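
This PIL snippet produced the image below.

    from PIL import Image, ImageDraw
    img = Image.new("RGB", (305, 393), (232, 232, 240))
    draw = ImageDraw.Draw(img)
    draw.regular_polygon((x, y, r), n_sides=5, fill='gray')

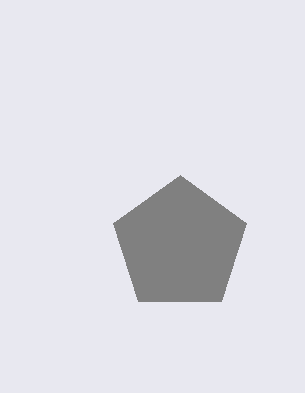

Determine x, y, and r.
x = 180; y = 245; r = 70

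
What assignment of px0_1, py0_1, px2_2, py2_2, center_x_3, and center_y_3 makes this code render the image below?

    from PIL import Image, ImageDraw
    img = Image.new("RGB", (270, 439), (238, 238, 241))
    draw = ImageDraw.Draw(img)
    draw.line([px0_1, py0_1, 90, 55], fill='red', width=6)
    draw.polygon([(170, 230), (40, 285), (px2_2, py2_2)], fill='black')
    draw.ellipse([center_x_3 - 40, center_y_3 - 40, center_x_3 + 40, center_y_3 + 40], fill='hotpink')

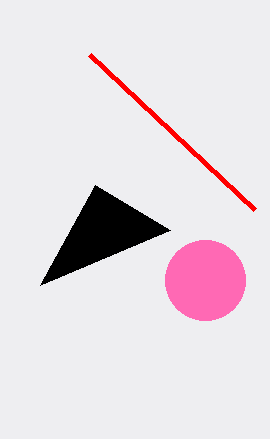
px0_1 = 255; py0_1 = 210; px2_2 = 95; py2_2 = 185; center_x_3 = 205; center_y_3 = 280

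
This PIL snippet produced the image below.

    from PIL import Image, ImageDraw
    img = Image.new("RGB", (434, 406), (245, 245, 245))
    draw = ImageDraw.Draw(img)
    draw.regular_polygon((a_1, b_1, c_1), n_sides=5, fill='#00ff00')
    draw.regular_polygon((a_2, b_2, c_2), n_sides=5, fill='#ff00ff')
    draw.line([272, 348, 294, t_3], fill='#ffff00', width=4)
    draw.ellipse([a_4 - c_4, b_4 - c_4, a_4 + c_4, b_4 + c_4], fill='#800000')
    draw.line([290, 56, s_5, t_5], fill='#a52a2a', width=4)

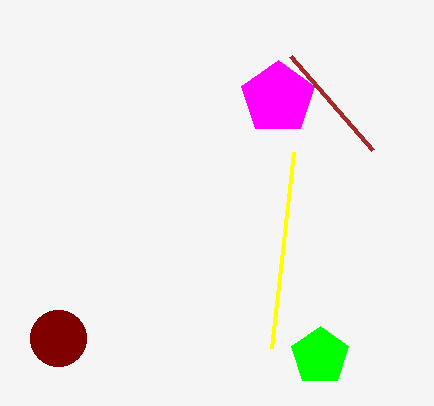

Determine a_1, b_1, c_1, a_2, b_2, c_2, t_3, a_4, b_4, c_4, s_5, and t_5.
a_1 = 320, b_1 = 356, c_1 = 30, a_2 = 278, b_2 = 98, c_2 = 38, t_3 = 152, a_4 = 58, b_4 = 338, c_4 = 28, s_5 = 372, t_5 = 150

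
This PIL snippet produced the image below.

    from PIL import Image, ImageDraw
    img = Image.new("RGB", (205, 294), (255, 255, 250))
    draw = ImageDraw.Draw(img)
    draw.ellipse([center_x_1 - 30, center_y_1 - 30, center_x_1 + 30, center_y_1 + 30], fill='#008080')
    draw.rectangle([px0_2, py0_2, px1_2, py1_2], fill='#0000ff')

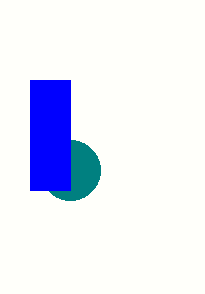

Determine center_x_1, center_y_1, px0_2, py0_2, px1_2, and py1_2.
center_x_1 = 70
center_y_1 = 170
px0_2 = 30
py0_2 = 80
px1_2 = 70
py1_2 = 190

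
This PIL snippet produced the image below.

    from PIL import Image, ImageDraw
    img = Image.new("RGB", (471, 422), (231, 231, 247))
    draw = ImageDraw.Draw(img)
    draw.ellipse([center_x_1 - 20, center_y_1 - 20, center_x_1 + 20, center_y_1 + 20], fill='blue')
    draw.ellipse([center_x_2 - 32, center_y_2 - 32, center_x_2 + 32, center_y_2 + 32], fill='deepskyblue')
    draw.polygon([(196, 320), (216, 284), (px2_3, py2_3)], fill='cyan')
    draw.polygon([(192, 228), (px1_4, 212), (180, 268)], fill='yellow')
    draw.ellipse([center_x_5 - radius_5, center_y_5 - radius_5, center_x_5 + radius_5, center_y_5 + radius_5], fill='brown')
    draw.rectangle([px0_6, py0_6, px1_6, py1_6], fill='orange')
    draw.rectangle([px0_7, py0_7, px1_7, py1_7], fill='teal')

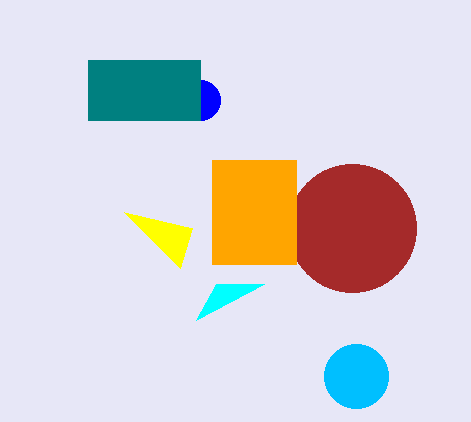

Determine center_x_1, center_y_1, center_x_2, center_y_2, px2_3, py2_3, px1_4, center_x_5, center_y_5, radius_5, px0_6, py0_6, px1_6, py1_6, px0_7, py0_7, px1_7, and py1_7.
center_x_1 = 200, center_y_1 = 100, center_x_2 = 356, center_y_2 = 376, px2_3 = 264, py2_3 = 284, px1_4 = 124, center_x_5 = 352, center_y_5 = 228, radius_5 = 64, px0_6 = 212, py0_6 = 160, px1_6 = 296, py1_6 = 264, px0_7 = 88, py0_7 = 60, px1_7 = 200, py1_7 = 120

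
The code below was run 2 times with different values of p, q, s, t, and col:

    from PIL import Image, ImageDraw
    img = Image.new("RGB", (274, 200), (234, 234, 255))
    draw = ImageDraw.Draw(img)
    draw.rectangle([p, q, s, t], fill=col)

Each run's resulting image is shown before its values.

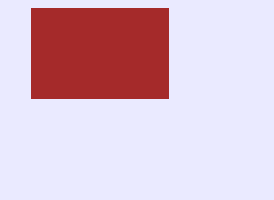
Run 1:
p = 31; q = 8; s = 168; t = 98; col = 'brown'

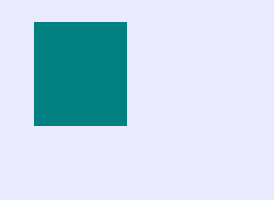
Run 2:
p = 34
q = 22
s = 126
t = 125
col = 'teal'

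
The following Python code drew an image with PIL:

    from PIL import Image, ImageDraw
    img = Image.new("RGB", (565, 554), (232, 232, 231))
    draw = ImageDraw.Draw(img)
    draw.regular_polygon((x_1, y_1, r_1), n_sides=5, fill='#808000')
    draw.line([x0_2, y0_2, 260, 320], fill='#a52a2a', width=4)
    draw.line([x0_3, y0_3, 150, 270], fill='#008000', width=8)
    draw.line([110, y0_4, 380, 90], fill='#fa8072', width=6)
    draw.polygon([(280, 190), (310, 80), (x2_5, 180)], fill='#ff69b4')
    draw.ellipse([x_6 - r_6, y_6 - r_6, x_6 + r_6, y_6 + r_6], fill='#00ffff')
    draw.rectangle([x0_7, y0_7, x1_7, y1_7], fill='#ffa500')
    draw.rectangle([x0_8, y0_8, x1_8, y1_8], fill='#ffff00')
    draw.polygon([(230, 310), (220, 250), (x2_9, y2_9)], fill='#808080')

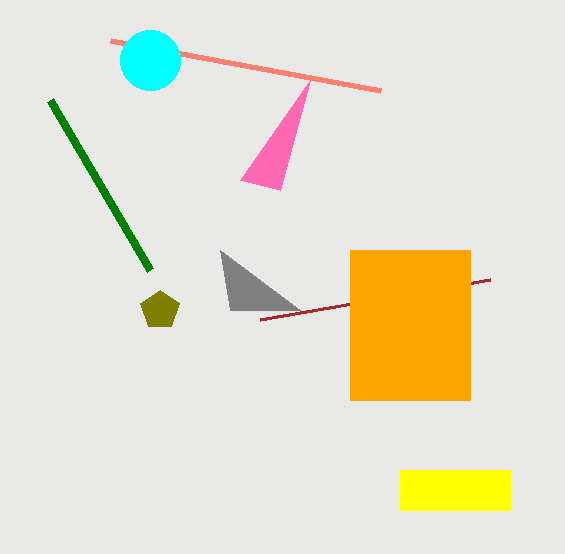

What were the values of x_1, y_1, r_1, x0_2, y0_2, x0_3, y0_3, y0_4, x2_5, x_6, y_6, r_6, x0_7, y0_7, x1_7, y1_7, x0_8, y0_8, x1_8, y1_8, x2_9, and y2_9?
x_1 = 160
y_1 = 310
r_1 = 20
x0_2 = 490
y0_2 = 280
x0_3 = 50
y0_3 = 100
y0_4 = 40
x2_5 = 240
x_6 = 150
y_6 = 60
r_6 = 30
x0_7 = 350
y0_7 = 250
x1_7 = 470
y1_7 = 400
x0_8 = 400
y0_8 = 470
x1_8 = 510
y1_8 = 510
x2_9 = 300
y2_9 = 310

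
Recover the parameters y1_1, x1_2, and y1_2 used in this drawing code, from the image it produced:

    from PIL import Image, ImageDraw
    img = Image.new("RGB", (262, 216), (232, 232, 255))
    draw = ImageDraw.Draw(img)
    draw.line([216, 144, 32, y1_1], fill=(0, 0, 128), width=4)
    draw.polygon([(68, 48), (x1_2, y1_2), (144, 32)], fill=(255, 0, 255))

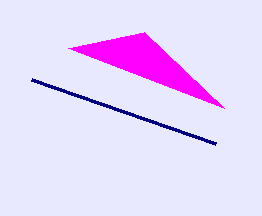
y1_1 = 80
x1_2 = 224
y1_2 = 108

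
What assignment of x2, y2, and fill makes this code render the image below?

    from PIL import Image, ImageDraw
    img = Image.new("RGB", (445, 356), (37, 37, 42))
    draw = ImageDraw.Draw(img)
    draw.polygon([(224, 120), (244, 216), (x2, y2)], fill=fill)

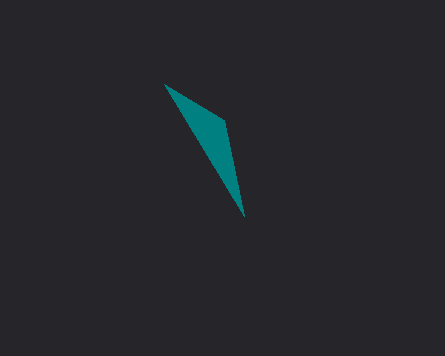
x2 = 164, y2 = 84, fill = 'teal'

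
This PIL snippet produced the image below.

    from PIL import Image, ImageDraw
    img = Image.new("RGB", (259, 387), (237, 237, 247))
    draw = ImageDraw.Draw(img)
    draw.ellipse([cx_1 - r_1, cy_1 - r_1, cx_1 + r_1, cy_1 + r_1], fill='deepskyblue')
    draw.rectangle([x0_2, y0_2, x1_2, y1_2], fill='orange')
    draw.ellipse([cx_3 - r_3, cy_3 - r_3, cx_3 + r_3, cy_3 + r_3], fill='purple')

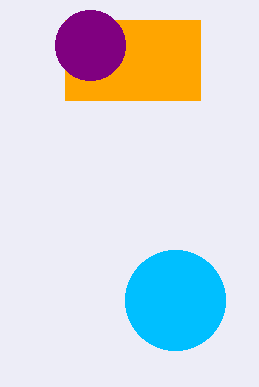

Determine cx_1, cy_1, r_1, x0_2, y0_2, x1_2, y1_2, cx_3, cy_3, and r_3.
cx_1 = 175
cy_1 = 300
r_1 = 50
x0_2 = 65
y0_2 = 20
x1_2 = 200
y1_2 = 100
cx_3 = 90
cy_3 = 45
r_3 = 35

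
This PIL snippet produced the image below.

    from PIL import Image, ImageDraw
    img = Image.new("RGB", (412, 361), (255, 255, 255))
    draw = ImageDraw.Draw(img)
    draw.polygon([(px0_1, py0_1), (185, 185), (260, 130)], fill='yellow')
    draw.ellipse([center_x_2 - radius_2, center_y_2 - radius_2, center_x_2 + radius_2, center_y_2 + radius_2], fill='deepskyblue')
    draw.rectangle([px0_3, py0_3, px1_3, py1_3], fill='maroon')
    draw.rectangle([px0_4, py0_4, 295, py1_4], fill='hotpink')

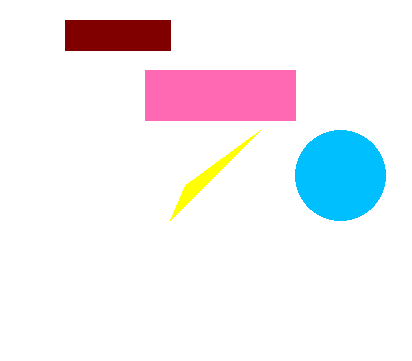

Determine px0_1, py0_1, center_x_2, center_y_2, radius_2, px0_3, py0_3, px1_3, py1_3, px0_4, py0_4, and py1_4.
px0_1 = 170, py0_1 = 220, center_x_2 = 340, center_y_2 = 175, radius_2 = 45, px0_3 = 65, py0_3 = 20, px1_3 = 170, py1_3 = 50, px0_4 = 145, py0_4 = 70, py1_4 = 120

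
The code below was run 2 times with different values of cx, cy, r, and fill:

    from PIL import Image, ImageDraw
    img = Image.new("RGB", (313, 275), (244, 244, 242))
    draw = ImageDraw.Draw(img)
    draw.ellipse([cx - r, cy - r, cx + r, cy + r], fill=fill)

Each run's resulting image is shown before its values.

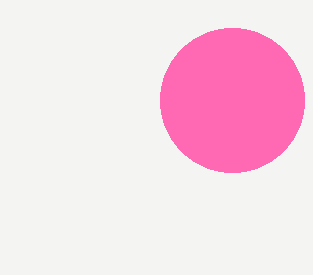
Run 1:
cx = 232; cy = 100; r = 72; fill = 'hotpink'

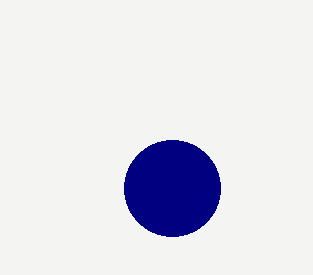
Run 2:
cx = 172, cy = 188, r = 48, fill = 'navy'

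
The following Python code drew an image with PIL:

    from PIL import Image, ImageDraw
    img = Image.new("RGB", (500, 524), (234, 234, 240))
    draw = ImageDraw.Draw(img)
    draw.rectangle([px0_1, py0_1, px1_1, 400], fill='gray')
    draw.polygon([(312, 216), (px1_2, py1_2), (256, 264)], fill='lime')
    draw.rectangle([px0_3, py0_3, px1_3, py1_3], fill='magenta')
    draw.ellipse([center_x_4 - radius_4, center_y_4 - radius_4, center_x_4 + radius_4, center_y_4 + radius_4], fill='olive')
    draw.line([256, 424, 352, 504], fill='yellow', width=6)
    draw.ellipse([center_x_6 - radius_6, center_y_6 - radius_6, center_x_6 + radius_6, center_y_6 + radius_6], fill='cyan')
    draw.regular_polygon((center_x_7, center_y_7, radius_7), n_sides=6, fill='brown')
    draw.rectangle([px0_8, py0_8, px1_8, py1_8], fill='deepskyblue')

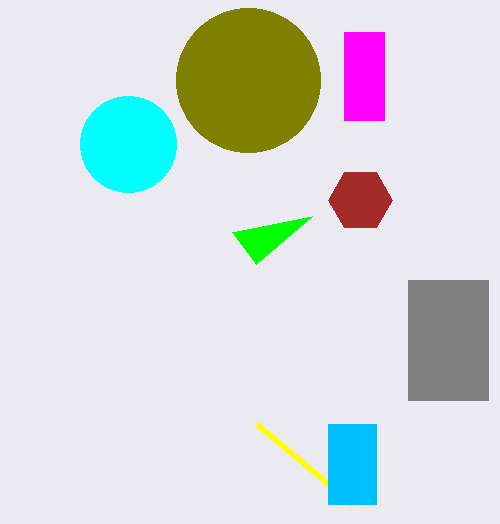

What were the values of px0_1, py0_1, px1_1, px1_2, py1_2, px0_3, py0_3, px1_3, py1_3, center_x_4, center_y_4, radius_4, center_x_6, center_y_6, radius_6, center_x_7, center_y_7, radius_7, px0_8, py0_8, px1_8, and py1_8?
px0_1 = 408; py0_1 = 280; px1_1 = 488; px1_2 = 232; py1_2 = 232; px0_3 = 344; py0_3 = 32; px1_3 = 384; py1_3 = 120; center_x_4 = 248; center_y_4 = 80; radius_4 = 72; center_x_6 = 128; center_y_6 = 144; radius_6 = 48; center_x_7 = 360; center_y_7 = 200; radius_7 = 32; px0_8 = 328; py0_8 = 424; px1_8 = 376; py1_8 = 504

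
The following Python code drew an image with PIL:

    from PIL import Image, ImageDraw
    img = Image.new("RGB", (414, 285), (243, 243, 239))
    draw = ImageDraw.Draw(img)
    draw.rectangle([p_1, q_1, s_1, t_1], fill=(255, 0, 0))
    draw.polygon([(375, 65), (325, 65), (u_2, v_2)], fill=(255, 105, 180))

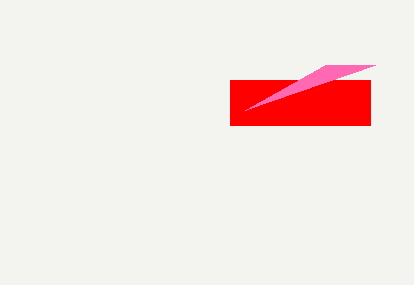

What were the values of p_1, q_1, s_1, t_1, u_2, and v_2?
p_1 = 230, q_1 = 80, s_1 = 370, t_1 = 125, u_2 = 245, v_2 = 110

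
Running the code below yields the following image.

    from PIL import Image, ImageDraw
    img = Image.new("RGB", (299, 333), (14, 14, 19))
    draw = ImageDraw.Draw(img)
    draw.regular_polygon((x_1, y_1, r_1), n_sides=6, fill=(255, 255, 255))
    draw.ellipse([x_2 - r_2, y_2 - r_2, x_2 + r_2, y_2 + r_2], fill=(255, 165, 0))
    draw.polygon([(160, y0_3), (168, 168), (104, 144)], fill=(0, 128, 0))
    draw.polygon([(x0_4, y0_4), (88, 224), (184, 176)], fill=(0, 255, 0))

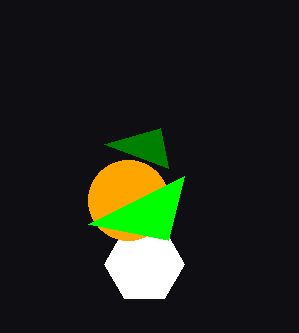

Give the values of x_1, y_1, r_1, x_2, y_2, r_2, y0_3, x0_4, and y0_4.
x_1 = 144
y_1 = 264
r_1 = 40
x_2 = 128
y_2 = 200
r_2 = 40
y0_3 = 128
x0_4 = 168
y0_4 = 240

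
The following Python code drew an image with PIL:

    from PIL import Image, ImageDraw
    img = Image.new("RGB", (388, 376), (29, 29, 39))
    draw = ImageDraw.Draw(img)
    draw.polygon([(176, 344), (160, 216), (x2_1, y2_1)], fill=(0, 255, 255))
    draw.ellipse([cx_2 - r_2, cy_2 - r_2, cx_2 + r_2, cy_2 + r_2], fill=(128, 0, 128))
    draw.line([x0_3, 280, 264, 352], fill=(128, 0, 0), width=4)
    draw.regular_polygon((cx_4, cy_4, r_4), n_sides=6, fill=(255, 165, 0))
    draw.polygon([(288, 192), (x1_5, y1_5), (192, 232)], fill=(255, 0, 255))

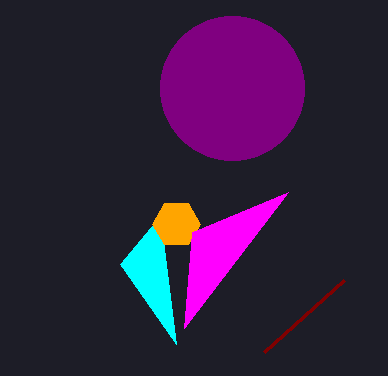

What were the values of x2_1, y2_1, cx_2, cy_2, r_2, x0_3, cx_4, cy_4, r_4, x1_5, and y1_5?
x2_1 = 120
y2_1 = 264
cx_2 = 232
cy_2 = 88
r_2 = 72
x0_3 = 344
cx_4 = 176
cy_4 = 224
r_4 = 24
x1_5 = 184
y1_5 = 328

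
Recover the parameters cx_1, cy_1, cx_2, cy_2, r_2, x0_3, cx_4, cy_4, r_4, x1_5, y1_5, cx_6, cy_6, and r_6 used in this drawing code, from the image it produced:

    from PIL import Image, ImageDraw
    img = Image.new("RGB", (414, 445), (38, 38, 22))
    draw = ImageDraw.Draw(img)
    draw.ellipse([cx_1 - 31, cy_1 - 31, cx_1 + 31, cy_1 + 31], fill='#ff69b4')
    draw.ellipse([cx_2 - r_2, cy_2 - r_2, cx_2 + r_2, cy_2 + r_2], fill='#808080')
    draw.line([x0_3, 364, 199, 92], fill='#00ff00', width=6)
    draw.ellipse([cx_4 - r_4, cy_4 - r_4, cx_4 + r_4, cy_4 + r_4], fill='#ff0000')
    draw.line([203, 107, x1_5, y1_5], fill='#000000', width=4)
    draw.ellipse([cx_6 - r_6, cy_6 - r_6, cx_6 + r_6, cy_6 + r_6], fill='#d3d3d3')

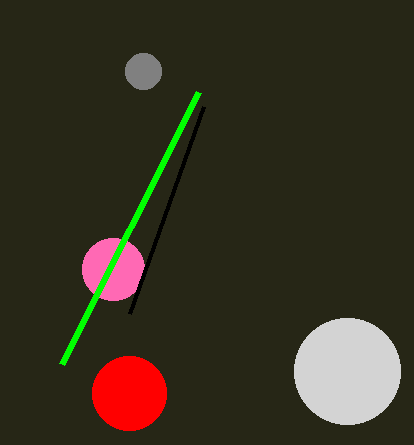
cx_1 = 113
cy_1 = 269
cx_2 = 143
cy_2 = 71
r_2 = 18
x0_3 = 62
cx_4 = 129
cy_4 = 393
r_4 = 37
x1_5 = 129
y1_5 = 314
cx_6 = 347
cy_6 = 371
r_6 = 53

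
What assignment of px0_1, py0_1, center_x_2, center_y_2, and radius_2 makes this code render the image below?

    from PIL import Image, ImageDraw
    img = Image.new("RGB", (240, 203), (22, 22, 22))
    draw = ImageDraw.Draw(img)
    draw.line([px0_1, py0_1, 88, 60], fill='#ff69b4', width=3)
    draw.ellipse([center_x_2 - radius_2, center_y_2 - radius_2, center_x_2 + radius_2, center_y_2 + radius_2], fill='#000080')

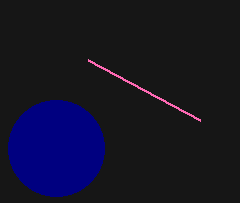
px0_1 = 200, py0_1 = 120, center_x_2 = 56, center_y_2 = 148, radius_2 = 48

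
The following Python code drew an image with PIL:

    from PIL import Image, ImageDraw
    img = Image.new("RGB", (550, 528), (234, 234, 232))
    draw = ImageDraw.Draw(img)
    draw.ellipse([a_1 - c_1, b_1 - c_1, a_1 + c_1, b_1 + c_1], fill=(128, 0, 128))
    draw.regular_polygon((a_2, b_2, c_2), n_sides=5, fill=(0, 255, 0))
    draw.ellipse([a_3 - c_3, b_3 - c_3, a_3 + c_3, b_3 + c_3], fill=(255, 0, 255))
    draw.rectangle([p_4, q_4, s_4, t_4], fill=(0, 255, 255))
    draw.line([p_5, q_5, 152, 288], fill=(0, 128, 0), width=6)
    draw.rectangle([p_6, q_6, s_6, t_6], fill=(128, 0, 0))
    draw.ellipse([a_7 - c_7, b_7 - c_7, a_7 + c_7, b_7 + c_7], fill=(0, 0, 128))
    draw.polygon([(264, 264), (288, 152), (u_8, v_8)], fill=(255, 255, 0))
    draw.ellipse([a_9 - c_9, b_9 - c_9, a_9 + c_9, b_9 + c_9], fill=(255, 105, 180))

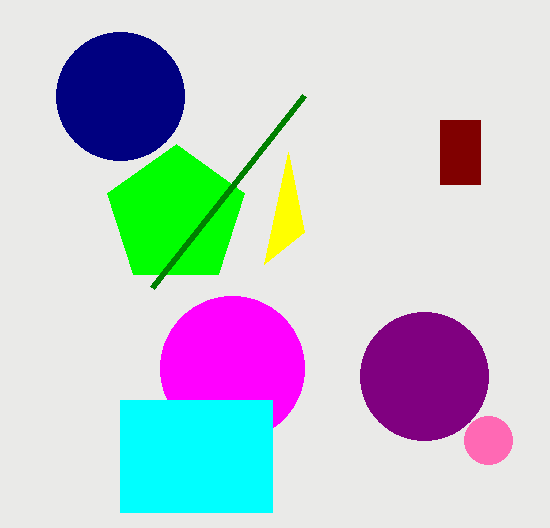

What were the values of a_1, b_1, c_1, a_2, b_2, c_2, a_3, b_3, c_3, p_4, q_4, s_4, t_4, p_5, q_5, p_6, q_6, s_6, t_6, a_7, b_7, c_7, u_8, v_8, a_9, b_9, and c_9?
a_1 = 424
b_1 = 376
c_1 = 64
a_2 = 176
b_2 = 216
c_2 = 72
a_3 = 232
b_3 = 368
c_3 = 72
p_4 = 120
q_4 = 400
s_4 = 272
t_4 = 512
p_5 = 304
q_5 = 96
p_6 = 440
q_6 = 120
s_6 = 480
t_6 = 184
a_7 = 120
b_7 = 96
c_7 = 64
u_8 = 304
v_8 = 232
a_9 = 488
b_9 = 440
c_9 = 24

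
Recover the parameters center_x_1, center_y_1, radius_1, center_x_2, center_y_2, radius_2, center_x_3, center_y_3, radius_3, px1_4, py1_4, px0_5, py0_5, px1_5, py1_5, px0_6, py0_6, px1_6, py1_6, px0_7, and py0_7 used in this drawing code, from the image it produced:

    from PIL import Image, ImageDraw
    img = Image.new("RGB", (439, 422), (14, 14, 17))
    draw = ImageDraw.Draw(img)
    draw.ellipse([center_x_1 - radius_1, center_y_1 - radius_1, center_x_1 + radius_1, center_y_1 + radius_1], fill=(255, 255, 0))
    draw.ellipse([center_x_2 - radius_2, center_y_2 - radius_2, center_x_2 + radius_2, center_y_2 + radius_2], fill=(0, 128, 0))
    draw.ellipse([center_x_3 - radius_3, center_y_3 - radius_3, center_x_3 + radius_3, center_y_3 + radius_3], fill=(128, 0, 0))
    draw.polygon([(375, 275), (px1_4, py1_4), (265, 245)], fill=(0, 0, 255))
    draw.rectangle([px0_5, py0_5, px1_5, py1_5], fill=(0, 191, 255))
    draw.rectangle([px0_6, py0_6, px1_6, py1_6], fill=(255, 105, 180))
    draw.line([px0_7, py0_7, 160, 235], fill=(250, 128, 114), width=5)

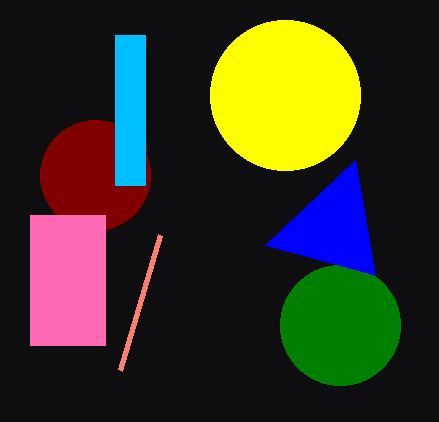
center_x_1 = 285, center_y_1 = 95, radius_1 = 75, center_x_2 = 340, center_y_2 = 325, radius_2 = 60, center_x_3 = 95, center_y_3 = 175, radius_3 = 55, px1_4 = 355, py1_4 = 160, px0_5 = 115, py0_5 = 35, px1_5 = 145, py1_5 = 185, px0_6 = 30, py0_6 = 215, px1_6 = 105, py1_6 = 345, px0_7 = 120, py0_7 = 370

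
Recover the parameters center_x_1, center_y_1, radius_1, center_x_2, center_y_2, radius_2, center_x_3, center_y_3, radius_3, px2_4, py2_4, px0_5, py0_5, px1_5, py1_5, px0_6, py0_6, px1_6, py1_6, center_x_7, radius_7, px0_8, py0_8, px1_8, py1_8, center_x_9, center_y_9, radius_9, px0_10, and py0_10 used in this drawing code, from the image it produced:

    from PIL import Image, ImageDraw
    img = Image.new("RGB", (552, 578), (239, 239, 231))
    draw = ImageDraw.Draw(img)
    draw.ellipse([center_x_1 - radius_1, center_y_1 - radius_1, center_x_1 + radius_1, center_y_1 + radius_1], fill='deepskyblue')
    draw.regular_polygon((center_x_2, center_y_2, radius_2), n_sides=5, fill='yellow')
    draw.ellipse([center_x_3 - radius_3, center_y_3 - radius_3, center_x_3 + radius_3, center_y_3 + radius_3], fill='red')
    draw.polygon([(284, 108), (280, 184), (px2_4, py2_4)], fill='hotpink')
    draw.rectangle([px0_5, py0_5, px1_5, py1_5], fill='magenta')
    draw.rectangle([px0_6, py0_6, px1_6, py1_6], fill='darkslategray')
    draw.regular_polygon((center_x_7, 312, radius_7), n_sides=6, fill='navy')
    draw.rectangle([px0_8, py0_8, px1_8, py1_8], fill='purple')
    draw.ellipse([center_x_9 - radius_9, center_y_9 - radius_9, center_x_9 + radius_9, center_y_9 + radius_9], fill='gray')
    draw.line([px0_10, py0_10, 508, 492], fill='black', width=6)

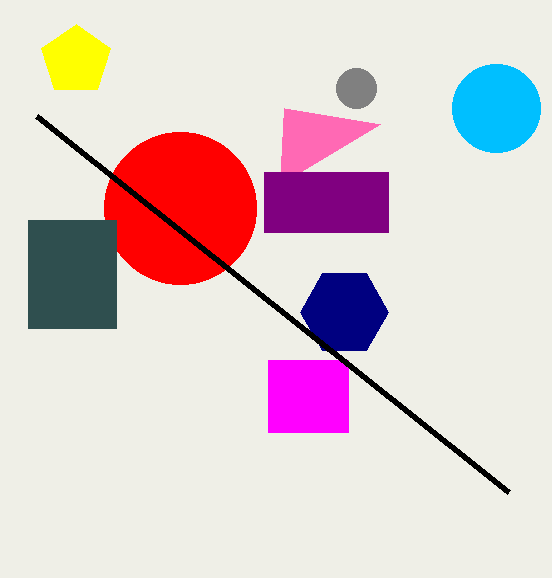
center_x_1 = 496, center_y_1 = 108, radius_1 = 44, center_x_2 = 76, center_y_2 = 60, radius_2 = 36, center_x_3 = 180, center_y_3 = 208, radius_3 = 76, px2_4 = 380, py2_4 = 124, px0_5 = 268, py0_5 = 360, px1_5 = 348, py1_5 = 432, px0_6 = 28, py0_6 = 220, px1_6 = 116, py1_6 = 328, center_x_7 = 344, radius_7 = 44, px0_8 = 264, py0_8 = 172, px1_8 = 388, py1_8 = 232, center_x_9 = 356, center_y_9 = 88, radius_9 = 20, px0_10 = 36, py0_10 = 116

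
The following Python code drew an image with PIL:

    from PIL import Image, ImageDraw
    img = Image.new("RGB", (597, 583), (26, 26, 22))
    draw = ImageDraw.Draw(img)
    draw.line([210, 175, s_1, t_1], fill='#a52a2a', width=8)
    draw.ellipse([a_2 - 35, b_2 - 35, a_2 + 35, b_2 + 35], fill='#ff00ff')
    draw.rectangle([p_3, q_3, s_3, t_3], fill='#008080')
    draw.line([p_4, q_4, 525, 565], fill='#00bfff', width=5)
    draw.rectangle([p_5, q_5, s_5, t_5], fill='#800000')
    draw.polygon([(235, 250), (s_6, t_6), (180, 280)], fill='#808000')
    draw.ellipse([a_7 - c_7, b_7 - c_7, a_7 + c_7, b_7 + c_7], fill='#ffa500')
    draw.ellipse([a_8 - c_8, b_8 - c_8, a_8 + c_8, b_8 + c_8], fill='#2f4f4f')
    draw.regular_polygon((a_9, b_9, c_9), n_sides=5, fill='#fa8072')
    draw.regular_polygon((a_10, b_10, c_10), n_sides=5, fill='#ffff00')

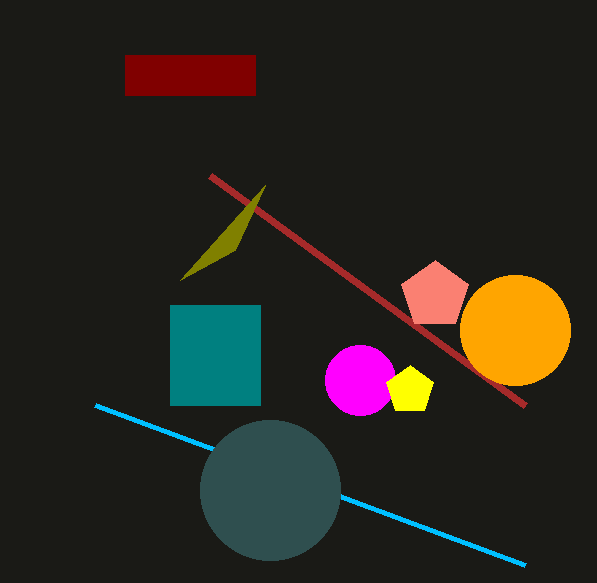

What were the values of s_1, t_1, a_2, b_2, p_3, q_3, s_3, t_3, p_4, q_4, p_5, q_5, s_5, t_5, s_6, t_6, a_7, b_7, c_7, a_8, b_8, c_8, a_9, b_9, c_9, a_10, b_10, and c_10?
s_1 = 525; t_1 = 405; a_2 = 360; b_2 = 380; p_3 = 170; q_3 = 305; s_3 = 260; t_3 = 405; p_4 = 95; q_4 = 405; p_5 = 125; q_5 = 55; s_5 = 255; t_5 = 95; s_6 = 265; t_6 = 185; a_7 = 515; b_7 = 330; c_7 = 55; a_8 = 270; b_8 = 490; c_8 = 70; a_9 = 435; b_9 = 295; c_9 = 35; a_10 = 410; b_10 = 390; c_10 = 25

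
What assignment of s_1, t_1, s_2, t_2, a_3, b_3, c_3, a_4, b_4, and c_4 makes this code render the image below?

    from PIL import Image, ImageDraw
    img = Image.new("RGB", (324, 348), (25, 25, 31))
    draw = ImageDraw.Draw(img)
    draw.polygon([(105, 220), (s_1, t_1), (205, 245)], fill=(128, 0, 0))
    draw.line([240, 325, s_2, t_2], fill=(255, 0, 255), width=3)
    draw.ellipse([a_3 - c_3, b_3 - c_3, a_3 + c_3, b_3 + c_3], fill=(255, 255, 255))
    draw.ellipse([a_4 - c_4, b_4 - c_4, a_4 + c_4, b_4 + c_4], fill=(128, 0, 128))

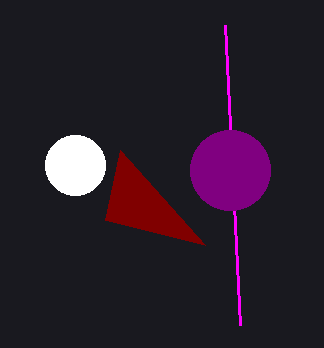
s_1 = 120; t_1 = 150; s_2 = 225; t_2 = 25; a_3 = 75; b_3 = 165; c_3 = 30; a_4 = 230; b_4 = 170; c_4 = 40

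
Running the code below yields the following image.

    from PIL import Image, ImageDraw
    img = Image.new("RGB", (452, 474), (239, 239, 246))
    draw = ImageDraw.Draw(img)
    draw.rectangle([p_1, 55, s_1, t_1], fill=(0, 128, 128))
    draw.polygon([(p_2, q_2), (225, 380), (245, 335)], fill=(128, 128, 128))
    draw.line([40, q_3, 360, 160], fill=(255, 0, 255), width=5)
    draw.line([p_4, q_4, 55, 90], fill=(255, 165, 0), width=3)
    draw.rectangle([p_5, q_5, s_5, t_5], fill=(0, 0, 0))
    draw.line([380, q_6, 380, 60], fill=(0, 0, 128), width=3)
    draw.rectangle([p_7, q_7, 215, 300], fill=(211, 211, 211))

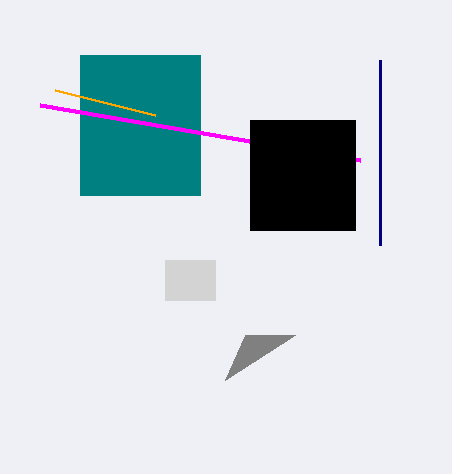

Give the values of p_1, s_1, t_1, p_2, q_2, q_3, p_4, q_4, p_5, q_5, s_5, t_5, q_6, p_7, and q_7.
p_1 = 80
s_1 = 200
t_1 = 195
p_2 = 295
q_2 = 335
q_3 = 105
p_4 = 155
q_4 = 115
p_5 = 250
q_5 = 120
s_5 = 355
t_5 = 230
q_6 = 245
p_7 = 165
q_7 = 260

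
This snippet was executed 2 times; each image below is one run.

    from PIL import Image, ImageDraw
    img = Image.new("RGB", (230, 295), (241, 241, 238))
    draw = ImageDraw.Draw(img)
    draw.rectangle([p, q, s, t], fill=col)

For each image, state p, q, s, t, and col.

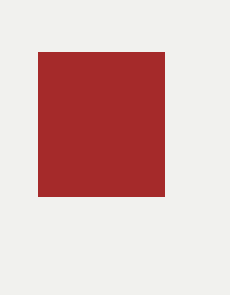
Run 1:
p = 38
q = 52
s = 164
t = 196
col = 'brown'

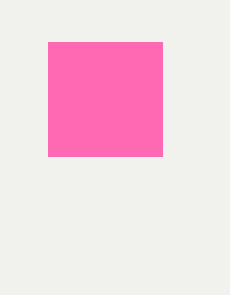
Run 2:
p = 48, q = 42, s = 162, t = 156, col = 'hotpink'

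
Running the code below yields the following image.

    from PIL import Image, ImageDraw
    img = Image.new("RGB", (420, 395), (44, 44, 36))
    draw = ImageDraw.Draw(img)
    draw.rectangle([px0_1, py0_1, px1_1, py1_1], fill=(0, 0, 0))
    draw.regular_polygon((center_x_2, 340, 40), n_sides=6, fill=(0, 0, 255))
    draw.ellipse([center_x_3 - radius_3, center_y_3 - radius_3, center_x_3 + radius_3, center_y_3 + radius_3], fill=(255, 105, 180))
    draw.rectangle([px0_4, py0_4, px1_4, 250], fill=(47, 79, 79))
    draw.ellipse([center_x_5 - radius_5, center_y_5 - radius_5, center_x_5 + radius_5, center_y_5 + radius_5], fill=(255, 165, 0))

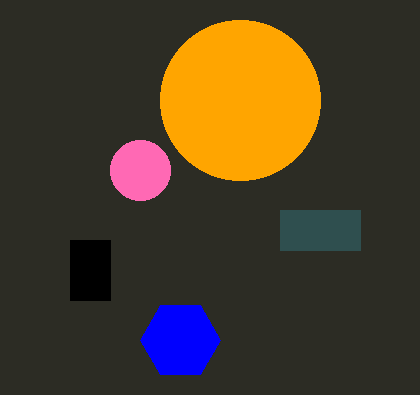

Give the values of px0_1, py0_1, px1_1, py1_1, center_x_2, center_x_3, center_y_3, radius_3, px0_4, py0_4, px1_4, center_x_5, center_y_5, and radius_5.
px0_1 = 70, py0_1 = 240, px1_1 = 110, py1_1 = 300, center_x_2 = 180, center_x_3 = 140, center_y_3 = 170, radius_3 = 30, px0_4 = 280, py0_4 = 210, px1_4 = 360, center_x_5 = 240, center_y_5 = 100, radius_5 = 80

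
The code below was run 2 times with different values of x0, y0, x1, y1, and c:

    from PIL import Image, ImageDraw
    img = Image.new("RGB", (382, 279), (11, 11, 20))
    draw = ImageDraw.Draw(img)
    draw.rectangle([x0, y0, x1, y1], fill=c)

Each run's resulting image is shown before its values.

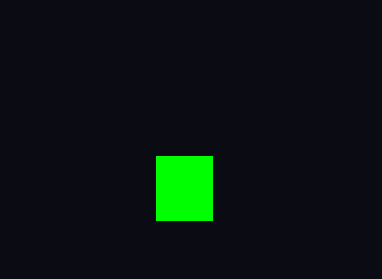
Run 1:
x0 = 156, y0 = 156, x1 = 212, y1 = 220, c = 'lime'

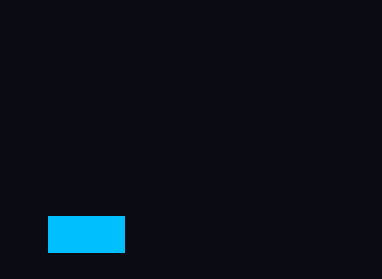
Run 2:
x0 = 48
y0 = 216
x1 = 124
y1 = 252
c = 'deepskyblue'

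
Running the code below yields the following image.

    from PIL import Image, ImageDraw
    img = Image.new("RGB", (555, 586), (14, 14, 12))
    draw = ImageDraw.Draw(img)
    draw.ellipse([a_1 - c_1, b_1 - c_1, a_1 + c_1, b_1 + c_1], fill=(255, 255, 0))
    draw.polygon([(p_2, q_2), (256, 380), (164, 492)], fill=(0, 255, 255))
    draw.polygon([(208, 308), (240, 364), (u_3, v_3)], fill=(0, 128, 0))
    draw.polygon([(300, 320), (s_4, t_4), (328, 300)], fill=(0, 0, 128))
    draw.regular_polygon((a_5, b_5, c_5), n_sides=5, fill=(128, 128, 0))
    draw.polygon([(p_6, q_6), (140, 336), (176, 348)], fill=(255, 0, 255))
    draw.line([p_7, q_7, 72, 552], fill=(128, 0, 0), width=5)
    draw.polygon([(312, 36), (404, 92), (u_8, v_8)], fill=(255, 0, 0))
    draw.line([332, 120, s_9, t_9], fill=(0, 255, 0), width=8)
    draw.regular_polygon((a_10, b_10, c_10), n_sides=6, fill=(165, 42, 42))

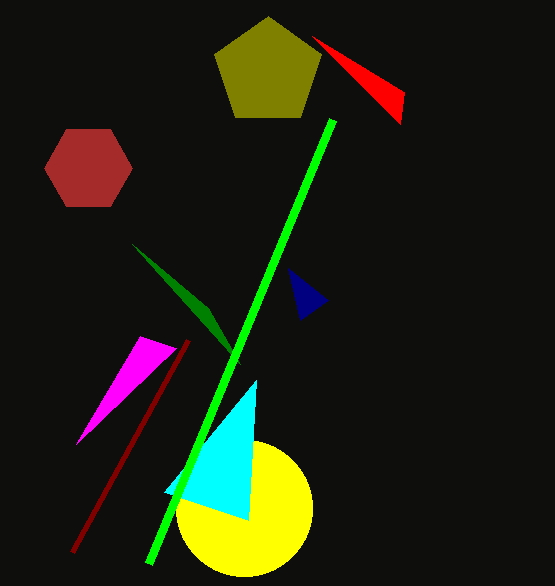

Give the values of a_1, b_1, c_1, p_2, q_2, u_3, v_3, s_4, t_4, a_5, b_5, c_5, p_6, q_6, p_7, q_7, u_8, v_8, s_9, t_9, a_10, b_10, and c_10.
a_1 = 244, b_1 = 508, c_1 = 68, p_2 = 248, q_2 = 520, u_3 = 132, v_3 = 244, s_4 = 288, t_4 = 268, a_5 = 268, b_5 = 72, c_5 = 56, p_6 = 76, q_6 = 444, p_7 = 188, q_7 = 340, u_8 = 400, v_8 = 124, s_9 = 148, t_9 = 564, a_10 = 88, b_10 = 168, c_10 = 44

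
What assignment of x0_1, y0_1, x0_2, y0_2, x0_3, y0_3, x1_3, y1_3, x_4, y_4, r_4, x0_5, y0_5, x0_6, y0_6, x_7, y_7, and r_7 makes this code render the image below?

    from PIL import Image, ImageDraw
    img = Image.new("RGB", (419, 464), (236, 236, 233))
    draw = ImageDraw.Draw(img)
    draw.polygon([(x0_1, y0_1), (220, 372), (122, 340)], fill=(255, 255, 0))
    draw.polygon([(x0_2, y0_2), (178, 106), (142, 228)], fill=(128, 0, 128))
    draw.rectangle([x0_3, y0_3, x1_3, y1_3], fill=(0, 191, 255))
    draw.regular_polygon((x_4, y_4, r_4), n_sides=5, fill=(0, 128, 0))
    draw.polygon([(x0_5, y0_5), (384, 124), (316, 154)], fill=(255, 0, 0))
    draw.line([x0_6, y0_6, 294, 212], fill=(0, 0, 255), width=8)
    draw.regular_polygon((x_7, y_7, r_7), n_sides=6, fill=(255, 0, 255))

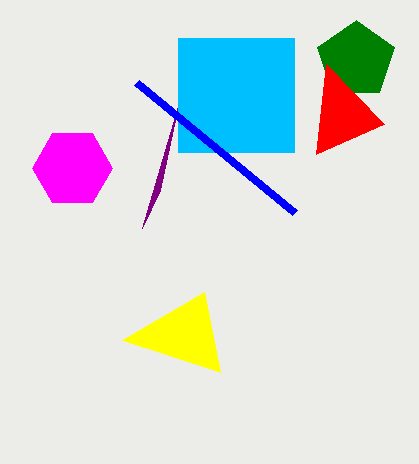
x0_1 = 204
y0_1 = 292
x0_2 = 160
y0_2 = 190
x0_3 = 178
y0_3 = 38
x1_3 = 294
y1_3 = 152
x_4 = 356
y_4 = 60
r_4 = 40
x0_5 = 326
y0_5 = 64
x0_6 = 136
y0_6 = 82
x_7 = 72
y_7 = 168
r_7 = 40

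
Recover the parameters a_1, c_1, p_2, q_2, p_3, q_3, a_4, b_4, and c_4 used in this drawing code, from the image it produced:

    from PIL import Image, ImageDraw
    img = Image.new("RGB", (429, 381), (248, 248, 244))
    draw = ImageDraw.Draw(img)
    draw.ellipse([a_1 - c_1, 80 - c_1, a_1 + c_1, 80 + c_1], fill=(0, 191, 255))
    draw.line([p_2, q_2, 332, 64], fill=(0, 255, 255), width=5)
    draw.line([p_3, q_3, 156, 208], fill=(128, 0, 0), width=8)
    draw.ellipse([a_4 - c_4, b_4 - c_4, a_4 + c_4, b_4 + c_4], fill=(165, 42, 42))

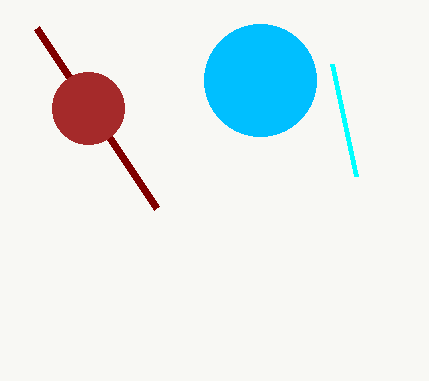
a_1 = 260
c_1 = 56
p_2 = 356
q_2 = 176
p_3 = 36
q_3 = 28
a_4 = 88
b_4 = 108
c_4 = 36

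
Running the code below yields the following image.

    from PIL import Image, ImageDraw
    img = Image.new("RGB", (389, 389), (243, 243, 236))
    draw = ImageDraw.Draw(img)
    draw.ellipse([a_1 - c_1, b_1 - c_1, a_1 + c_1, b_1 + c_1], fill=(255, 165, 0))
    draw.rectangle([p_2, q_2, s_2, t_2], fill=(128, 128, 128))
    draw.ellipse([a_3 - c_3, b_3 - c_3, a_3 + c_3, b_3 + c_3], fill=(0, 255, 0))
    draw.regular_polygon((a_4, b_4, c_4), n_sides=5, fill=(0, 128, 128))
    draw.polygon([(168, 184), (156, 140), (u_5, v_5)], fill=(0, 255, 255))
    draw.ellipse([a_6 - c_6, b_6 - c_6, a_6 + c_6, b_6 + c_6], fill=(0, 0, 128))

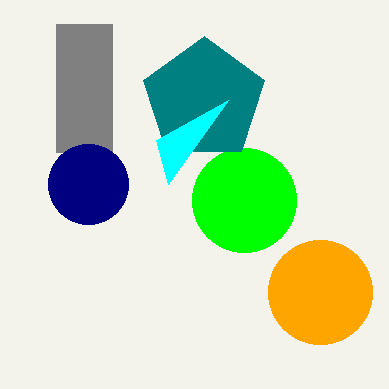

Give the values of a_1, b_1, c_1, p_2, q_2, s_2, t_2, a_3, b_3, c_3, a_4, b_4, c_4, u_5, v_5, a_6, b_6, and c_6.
a_1 = 320, b_1 = 292, c_1 = 52, p_2 = 56, q_2 = 24, s_2 = 112, t_2 = 152, a_3 = 244, b_3 = 200, c_3 = 52, a_4 = 204, b_4 = 100, c_4 = 64, u_5 = 228, v_5 = 100, a_6 = 88, b_6 = 184, c_6 = 40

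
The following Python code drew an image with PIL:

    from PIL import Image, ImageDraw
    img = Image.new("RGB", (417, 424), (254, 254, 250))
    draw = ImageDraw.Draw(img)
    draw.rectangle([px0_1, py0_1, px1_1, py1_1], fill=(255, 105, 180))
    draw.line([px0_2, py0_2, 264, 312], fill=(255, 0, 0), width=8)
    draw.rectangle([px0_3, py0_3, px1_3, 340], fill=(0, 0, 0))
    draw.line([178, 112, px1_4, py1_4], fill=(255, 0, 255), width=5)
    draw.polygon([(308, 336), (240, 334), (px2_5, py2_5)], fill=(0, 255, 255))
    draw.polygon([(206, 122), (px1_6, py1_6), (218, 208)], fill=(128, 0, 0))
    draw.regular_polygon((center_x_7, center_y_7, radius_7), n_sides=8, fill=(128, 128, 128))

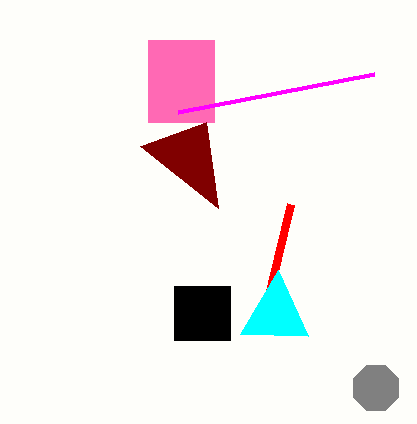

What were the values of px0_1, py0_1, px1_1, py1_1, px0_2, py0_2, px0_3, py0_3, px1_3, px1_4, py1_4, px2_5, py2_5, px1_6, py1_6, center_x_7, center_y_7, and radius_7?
px0_1 = 148; py0_1 = 40; px1_1 = 214; py1_1 = 122; px0_2 = 290; py0_2 = 204; px0_3 = 174; py0_3 = 286; px1_3 = 230; px1_4 = 374; py1_4 = 74; px2_5 = 278; py2_5 = 270; px1_6 = 140; py1_6 = 146; center_x_7 = 376; center_y_7 = 388; radius_7 = 24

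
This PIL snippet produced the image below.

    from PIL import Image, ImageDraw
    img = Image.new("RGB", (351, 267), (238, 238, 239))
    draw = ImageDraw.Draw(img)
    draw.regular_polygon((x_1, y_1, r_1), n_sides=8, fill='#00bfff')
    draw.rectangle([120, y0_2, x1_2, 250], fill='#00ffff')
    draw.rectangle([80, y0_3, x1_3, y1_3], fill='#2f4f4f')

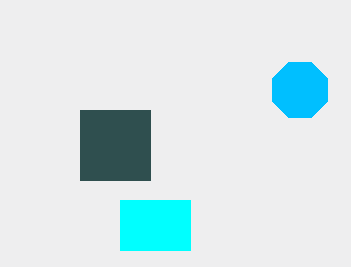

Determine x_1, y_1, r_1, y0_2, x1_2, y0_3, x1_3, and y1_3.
x_1 = 300
y_1 = 90
r_1 = 30
y0_2 = 200
x1_2 = 190
y0_3 = 110
x1_3 = 150
y1_3 = 180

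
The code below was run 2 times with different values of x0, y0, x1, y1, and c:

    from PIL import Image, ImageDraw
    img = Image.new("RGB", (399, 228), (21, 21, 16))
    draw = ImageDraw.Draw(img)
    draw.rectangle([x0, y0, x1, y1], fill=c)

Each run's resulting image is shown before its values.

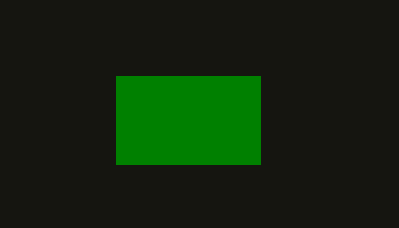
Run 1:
x0 = 116, y0 = 76, x1 = 260, y1 = 164, c = 'green'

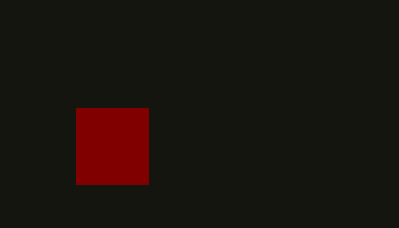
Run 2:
x0 = 76
y0 = 108
x1 = 148
y1 = 184
c = 'maroon'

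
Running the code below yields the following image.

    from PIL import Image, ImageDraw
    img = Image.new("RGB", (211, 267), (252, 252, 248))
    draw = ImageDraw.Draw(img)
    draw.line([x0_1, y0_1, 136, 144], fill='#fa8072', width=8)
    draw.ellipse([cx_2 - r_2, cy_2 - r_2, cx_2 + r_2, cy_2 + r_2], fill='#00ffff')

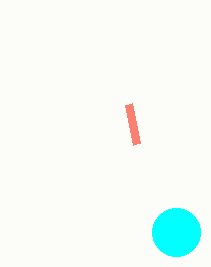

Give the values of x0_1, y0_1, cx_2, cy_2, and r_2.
x0_1 = 128, y0_1 = 104, cx_2 = 176, cy_2 = 232, r_2 = 24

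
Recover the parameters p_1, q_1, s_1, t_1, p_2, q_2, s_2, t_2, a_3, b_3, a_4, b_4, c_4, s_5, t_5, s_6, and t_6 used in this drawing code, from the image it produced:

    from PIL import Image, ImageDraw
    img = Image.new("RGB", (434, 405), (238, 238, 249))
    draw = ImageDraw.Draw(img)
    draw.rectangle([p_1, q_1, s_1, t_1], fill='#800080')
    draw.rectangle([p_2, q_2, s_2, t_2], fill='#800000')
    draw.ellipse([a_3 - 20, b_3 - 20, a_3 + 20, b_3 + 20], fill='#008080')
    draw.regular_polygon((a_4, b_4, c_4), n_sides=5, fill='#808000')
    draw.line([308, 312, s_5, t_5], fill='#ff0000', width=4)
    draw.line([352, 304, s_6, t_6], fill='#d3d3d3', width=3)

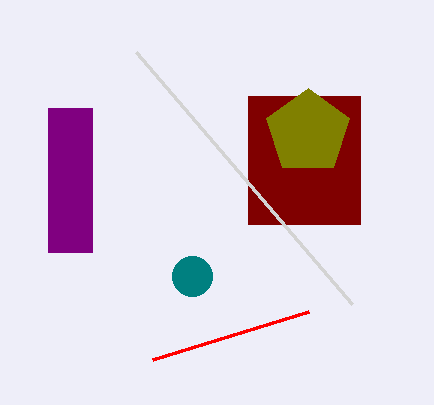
p_1 = 48
q_1 = 108
s_1 = 92
t_1 = 252
p_2 = 248
q_2 = 96
s_2 = 360
t_2 = 224
a_3 = 192
b_3 = 276
a_4 = 308
b_4 = 132
c_4 = 44
s_5 = 152
t_5 = 360
s_6 = 136
t_6 = 52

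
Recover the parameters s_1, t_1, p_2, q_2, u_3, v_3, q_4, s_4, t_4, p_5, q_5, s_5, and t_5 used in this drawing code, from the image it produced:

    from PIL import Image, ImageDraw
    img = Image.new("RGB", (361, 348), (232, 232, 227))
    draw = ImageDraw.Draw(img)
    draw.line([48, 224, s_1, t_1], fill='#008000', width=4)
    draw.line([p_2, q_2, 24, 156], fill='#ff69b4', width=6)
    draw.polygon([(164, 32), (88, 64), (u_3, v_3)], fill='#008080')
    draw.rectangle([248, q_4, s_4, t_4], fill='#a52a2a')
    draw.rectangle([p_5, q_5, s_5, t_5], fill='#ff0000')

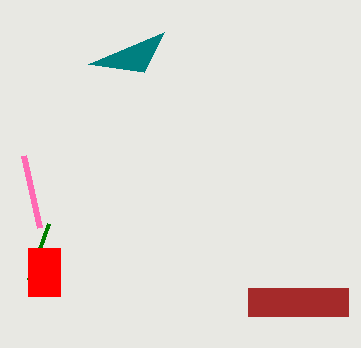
s_1 = 28, t_1 = 280, p_2 = 40, q_2 = 228, u_3 = 144, v_3 = 72, q_4 = 288, s_4 = 348, t_4 = 316, p_5 = 28, q_5 = 248, s_5 = 60, t_5 = 296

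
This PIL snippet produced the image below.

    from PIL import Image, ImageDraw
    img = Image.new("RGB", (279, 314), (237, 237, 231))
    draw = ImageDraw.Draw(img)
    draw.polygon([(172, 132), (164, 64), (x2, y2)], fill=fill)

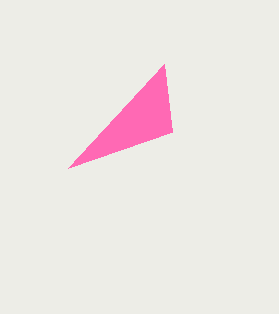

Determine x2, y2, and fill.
x2 = 68, y2 = 168, fill = 'hotpink'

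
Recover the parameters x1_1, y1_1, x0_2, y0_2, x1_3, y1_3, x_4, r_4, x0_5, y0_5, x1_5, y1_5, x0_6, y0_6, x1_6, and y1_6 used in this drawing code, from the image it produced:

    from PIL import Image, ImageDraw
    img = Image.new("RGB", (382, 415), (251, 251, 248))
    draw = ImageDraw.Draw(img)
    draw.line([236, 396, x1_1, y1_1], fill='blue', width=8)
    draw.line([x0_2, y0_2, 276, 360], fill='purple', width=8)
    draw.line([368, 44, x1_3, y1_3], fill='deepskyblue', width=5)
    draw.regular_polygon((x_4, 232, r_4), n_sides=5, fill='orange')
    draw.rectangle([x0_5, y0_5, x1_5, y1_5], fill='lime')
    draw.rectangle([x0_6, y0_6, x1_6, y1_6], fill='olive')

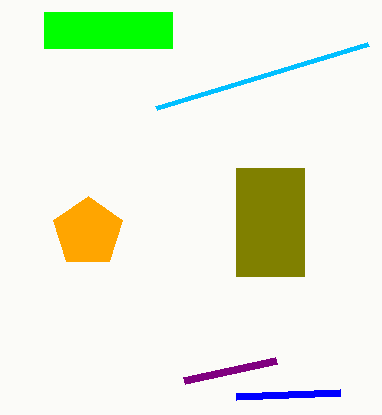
x1_1 = 340
y1_1 = 392
x0_2 = 184
y0_2 = 380
x1_3 = 156
y1_3 = 108
x_4 = 88
r_4 = 36
x0_5 = 44
y0_5 = 12
x1_5 = 172
y1_5 = 48
x0_6 = 236
y0_6 = 168
x1_6 = 304
y1_6 = 276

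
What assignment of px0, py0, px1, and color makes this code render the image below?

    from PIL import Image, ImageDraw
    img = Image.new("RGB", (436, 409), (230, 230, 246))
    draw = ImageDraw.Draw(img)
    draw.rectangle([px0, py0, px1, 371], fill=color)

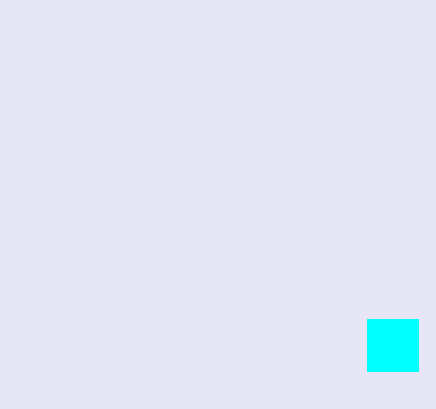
px0 = 367, py0 = 319, px1 = 418, color = 'cyan'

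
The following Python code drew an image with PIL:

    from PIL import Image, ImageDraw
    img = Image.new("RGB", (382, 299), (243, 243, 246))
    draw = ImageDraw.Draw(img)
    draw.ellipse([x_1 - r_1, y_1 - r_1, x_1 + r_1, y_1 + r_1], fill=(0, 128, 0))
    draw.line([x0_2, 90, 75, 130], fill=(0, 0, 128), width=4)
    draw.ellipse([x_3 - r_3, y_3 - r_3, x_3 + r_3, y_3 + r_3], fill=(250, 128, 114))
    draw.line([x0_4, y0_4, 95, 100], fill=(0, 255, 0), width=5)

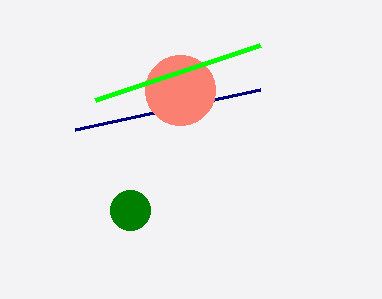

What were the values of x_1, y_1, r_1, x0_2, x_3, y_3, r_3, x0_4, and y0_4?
x_1 = 130, y_1 = 210, r_1 = 20, x0_2 = 260, x_3 = 180, y_3 = 90, r_3 = 35, x0_4 = 260, y0_4 = 45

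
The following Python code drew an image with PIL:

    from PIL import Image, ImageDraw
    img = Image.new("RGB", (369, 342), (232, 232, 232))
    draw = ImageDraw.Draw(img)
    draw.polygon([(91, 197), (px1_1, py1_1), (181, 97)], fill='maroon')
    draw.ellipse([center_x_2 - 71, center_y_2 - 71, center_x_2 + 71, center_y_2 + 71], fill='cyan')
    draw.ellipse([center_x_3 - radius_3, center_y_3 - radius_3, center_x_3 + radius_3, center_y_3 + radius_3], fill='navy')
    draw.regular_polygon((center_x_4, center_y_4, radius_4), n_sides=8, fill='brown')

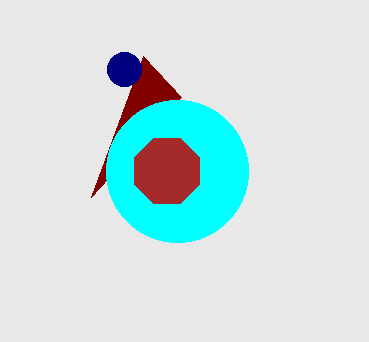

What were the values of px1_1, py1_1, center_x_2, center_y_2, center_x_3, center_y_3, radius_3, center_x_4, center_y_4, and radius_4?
px1_1 = 143; py1_1 = 56; center_x_2 = 177; center_y_2 = 171; center_x_3 = 124; center_y_3 = 69; radius_3 = 17; center_x_4 = 167; center_y_4 = 171; radius_4 = 35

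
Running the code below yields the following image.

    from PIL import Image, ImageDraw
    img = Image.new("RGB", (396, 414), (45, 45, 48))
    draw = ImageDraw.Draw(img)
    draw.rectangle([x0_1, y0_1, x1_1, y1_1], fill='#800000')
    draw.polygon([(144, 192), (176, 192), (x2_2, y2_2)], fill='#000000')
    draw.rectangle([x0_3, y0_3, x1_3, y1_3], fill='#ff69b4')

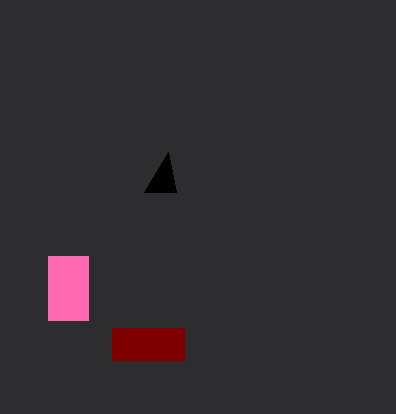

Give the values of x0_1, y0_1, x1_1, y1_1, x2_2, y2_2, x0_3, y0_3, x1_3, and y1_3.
x0_1 = 112; y0_1 = 328; x1_1 = 184; y1_1 = 360; x2_2 = 168; y2_2 = 152; x0_3 = 48; y0_3 = 256; x1_3 = 88; y1_3 = 320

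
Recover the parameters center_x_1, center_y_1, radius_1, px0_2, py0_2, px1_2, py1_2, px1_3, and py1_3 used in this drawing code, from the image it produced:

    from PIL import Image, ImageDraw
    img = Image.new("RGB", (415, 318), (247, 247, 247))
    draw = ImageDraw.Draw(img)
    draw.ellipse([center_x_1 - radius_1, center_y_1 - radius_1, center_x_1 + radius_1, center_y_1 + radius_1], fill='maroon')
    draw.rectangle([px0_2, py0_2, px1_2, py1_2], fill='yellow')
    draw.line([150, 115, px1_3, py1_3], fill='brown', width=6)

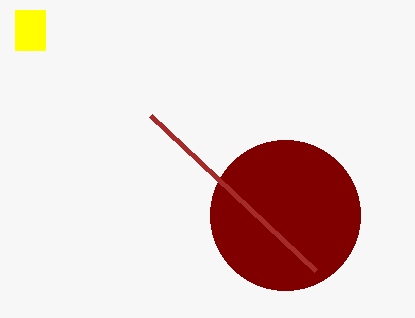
center_x_1 = 285; center_y_1 = 215; radius_1 = 75; px0_2 = 15; py0_2 = 10; px1_2 = 45; py1_2 = 50; px1_3 = 315; py1_3 = 270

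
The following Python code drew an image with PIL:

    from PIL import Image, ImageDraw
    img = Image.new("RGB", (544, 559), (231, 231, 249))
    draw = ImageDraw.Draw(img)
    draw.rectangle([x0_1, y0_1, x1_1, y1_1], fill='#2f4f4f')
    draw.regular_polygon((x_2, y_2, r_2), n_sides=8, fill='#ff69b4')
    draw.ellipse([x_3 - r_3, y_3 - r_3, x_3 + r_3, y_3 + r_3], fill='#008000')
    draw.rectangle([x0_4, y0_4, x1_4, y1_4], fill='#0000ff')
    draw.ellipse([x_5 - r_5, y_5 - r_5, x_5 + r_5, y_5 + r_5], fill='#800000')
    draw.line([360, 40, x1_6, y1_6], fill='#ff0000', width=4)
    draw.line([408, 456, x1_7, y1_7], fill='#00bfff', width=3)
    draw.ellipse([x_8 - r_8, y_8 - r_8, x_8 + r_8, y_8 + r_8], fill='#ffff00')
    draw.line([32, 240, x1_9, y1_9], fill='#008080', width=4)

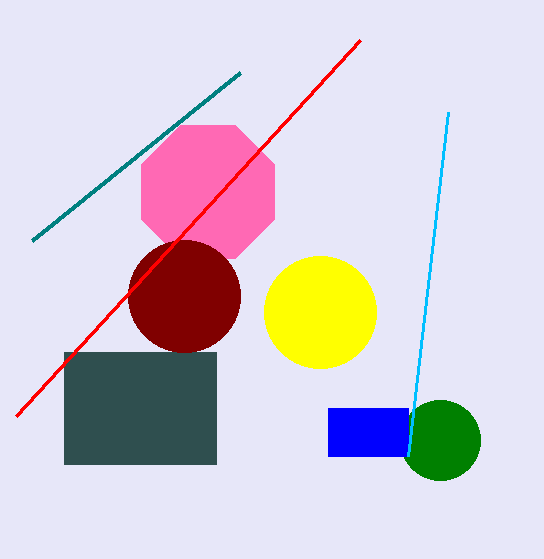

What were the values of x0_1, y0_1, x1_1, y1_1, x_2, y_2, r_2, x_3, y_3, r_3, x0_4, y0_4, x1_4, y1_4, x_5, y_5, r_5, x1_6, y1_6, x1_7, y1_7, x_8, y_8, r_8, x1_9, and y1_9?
x0_1 = 64, y0_1 = 352, x1_1 = 216, y1_1 = 464, x_2 = 208, y_2 = 192, r_2 = 72, x_3 = 440, y_3 = 440, r_3 = 40, x0_4 = 328, y0_4 = 408, x1_4 = 408, y1_4 = 456, x_5 = 184, y_5 = 296, r_5 = 56, x1_6 = 16, y1_6 = 416, x1_7 = 448, y1_7 = 112, x_8 = 320, y_8 = 312, r_8 = 56, x1_9 = 240, y1_9 = 72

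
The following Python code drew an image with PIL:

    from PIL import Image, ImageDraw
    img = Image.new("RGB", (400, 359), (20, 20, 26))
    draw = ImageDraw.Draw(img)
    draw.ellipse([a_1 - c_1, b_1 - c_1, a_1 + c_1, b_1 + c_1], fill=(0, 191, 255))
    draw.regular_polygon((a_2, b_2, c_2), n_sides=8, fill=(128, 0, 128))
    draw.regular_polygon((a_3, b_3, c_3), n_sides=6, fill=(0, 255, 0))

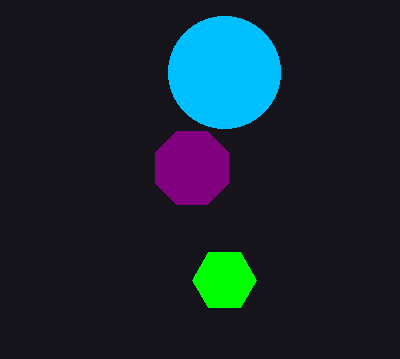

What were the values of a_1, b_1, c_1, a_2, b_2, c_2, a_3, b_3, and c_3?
a_1 = 224, b_1 = 72, c_1 = 56, a_2 = 192, b_2 = 168, c_2 = 40, a_3 = 224, b_3 = 280, c_3 = 32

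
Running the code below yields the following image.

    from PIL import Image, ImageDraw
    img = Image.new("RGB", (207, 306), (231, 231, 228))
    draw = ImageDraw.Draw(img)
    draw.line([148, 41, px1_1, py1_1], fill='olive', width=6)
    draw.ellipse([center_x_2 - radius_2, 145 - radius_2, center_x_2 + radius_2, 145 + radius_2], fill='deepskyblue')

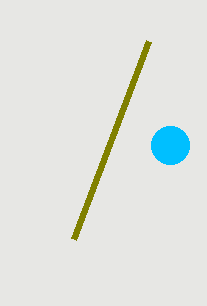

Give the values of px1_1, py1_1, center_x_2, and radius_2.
px1_1 = 73
py1_1 = 239
center_x_2 = 170
radius_2 = 19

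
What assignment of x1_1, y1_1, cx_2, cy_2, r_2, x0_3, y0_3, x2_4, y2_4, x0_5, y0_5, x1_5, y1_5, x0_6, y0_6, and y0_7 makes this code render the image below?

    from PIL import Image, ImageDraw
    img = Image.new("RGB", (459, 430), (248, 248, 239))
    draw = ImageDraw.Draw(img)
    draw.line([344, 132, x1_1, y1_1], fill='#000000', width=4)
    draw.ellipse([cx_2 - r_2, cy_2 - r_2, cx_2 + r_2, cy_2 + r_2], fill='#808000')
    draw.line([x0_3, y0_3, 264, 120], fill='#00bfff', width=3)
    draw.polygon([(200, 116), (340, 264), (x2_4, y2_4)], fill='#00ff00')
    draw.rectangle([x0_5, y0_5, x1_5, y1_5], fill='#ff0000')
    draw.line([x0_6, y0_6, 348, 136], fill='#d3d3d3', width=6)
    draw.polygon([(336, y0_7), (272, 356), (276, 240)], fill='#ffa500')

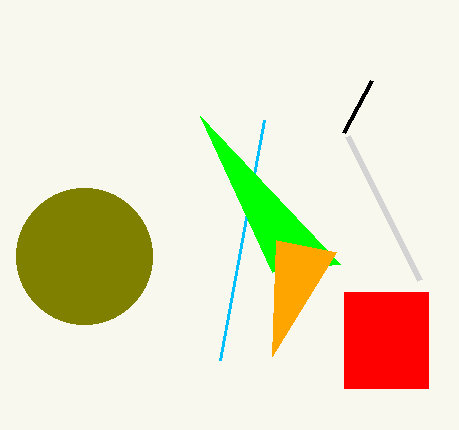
x1_1 = 372; y1_1 = 80; cx_2 = 84; cy_2 = 256; r_2 = 68; x0_3 = 220; y0_3 = 360; x2_4 = 272; y2_4 = 272; x0_5 = 344; y0_5 = 292; x1_5 = 428; y1_5 = 388; x0_6 = 420; y0_6 = 280; y0_7 = 252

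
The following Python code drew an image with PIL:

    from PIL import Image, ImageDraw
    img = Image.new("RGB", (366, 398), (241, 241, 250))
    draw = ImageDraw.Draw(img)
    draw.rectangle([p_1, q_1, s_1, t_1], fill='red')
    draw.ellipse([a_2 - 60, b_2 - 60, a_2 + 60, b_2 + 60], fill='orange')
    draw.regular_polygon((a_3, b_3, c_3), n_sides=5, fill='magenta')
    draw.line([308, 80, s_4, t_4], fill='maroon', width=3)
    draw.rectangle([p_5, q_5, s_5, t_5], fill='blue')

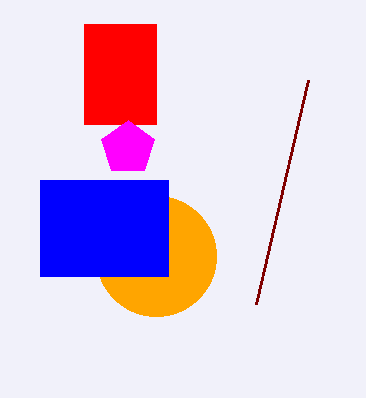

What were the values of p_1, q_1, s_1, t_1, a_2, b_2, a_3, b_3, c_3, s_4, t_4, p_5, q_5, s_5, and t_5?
p_1 = 84; q_1 = 24; s_1 = 156; t_1 = 124; a_2 = 156; b_2 = 256; a_3 = 128; b_3 = 148; c_3 = 28; s_4 = 256; t_4 = 304; p_5 = 40; q_5 = 180; s_5 = 168; t_5 = 276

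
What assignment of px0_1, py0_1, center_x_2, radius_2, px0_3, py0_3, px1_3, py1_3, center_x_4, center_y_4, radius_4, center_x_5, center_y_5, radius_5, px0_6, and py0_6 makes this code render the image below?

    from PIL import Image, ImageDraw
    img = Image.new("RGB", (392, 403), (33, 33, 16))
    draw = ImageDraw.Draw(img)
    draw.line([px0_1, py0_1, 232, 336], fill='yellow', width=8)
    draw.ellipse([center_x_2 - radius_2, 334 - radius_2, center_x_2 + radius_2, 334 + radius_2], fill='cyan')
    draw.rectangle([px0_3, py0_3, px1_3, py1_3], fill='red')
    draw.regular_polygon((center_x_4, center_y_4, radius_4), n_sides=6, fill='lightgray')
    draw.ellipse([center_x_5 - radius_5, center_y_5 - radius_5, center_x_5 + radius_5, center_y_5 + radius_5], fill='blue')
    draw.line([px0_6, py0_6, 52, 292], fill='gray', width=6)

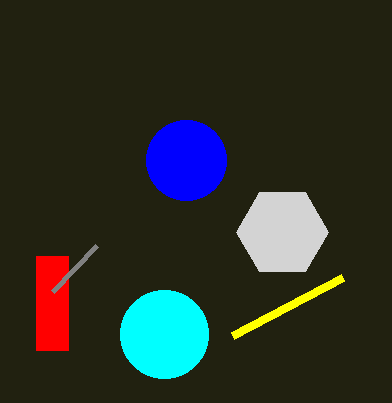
px0_1 = 342, py0_1 = 278, center_x_2 = 164, radius_2 = 44, px0_3 = 36, py0_3 = 256, px1_3 = 68, py1_3 = 350, center_x_4 = 282, center_y_4 = 232, radius_4 = 46, center_x_5 = 186, center_y_5 = 160, radius_5 = 40, px0_6 = 96, py0_6 = 246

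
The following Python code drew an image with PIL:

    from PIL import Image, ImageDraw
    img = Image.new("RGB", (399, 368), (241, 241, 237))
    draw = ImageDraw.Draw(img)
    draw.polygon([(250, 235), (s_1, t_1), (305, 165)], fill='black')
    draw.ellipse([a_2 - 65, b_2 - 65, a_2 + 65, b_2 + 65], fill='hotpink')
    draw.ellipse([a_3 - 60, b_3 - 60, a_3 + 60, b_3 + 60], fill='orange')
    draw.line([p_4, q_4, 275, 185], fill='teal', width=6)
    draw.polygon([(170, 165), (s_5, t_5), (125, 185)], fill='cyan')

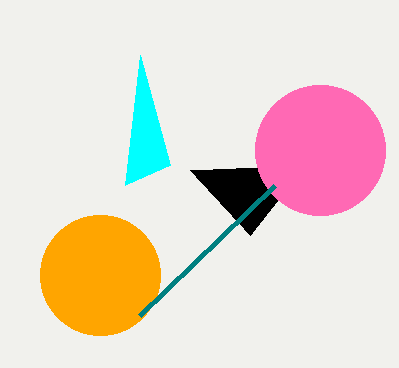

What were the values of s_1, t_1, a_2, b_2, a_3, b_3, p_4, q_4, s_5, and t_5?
s_1 = 190, t_1 = 170, a_2 = 320, b_2 = 150, a_3 = 100, b_3 = 275, p_4 = 140, q_4 = 315, s_5 = 140, t_5 = 55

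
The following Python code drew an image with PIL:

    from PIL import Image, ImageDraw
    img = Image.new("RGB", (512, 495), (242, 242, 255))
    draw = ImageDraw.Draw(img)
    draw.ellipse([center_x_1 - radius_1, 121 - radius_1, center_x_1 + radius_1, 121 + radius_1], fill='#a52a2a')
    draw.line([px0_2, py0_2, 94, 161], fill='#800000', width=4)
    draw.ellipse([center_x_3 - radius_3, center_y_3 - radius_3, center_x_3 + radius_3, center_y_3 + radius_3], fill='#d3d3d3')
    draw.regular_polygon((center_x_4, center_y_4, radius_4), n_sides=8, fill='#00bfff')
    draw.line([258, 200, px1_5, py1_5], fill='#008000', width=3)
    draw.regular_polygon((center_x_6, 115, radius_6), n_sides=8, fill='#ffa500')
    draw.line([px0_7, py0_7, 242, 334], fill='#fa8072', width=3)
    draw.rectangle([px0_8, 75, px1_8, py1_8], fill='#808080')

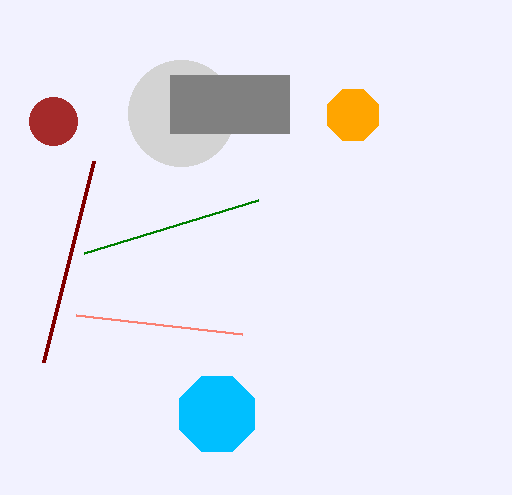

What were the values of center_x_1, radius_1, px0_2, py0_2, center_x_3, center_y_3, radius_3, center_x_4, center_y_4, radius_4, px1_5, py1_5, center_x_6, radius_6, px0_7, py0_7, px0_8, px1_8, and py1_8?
center_x_1 = 53; radius_1 = 24; px0_2 = 44; py0_2 = 362; center_x_3 = 181; center_y_3 = 113; radius_3 = 53; center_x_4 = 217; center_y_4 = 414; radius_4 = 41; px1_5 = 84; py1_5 = 253; center_x_6 = 353; radius_6 = 28; px0_7 = 76; py0_7 = 315; px0_8 = 170; px1_8 = 289; py1_8 = 133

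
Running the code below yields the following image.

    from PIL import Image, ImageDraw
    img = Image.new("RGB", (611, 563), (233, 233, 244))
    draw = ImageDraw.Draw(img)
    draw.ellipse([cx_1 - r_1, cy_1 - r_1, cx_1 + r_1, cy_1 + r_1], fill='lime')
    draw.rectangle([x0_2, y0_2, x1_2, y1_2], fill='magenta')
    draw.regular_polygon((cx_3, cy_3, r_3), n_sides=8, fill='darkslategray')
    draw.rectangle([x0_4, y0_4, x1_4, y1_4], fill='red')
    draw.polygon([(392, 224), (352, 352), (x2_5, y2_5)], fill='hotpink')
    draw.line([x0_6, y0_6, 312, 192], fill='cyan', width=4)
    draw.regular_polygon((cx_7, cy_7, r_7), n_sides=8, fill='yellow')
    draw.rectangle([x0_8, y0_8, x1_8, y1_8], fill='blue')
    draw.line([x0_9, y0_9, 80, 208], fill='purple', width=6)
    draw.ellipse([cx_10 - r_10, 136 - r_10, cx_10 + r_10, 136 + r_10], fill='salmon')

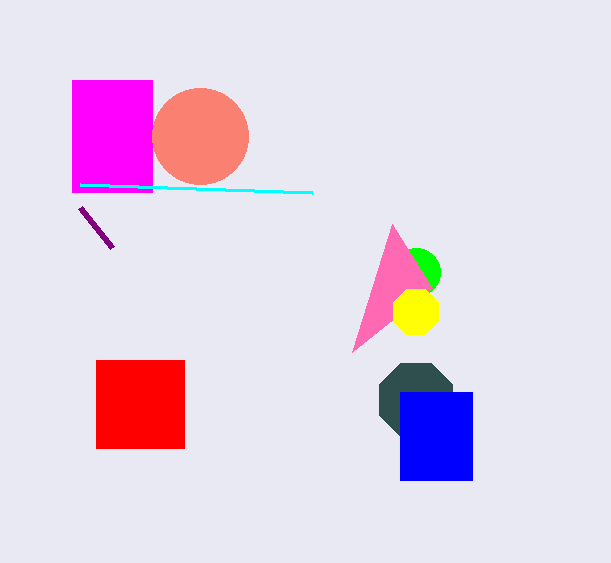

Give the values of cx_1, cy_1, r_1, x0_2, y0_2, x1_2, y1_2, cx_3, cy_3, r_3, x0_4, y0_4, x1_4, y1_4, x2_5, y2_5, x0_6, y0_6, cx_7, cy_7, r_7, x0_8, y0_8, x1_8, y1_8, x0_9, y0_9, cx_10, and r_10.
cx_1 = 416
cy_1 = 272
r_1 = 24
x0_2 = 72
y0_2 = 80
x1_2 = 152
y1_2 = 192
cx_3 = 416
cy_3 = 400
r_3 = 40
x0_4 = 96
y0_4 = 360
x1_4 = 184
y1_4 = 448
x2_5 = 432
y2_5 = 288
x0_6 = 80
y0_6 = 184
cx_7 = 416
cy_7 = 312
r_7 = 24
x0_8 = 400
y0_8 = 392
x1_8 = 472
y1_8 = 480
x0_9 = 112
y0_9 = 248
cx_10 = 200
r_10 = 48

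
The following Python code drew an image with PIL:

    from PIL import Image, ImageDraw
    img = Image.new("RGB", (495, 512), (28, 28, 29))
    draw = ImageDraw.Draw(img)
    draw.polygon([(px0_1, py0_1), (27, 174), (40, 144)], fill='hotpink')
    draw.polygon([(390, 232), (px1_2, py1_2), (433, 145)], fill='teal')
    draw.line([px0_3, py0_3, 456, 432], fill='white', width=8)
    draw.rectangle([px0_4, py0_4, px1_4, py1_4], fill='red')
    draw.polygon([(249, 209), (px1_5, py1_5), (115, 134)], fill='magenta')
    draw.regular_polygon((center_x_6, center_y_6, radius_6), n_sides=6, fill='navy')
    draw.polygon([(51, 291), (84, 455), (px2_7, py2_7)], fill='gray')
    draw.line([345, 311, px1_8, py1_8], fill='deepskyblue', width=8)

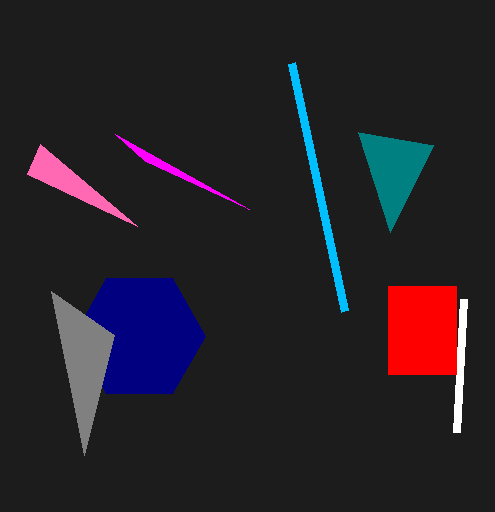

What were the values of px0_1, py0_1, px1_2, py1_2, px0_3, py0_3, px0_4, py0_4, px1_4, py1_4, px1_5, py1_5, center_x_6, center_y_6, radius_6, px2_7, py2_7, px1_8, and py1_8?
px0_1 = 137, py0_1 = 226, px1_2 = 358, py1_2 = 132, px0_3 = 463, py0_3 = 299, px0_4 = 388, py0_4 = 286, px1_4 = 456, py1_4 = 374, px1_5 = 145, py1_5 = 161, center_x_6 = 139, center_y_6 = 336, radius_6 = 66, px2_7 = 114, py2_7 = 335, px1_8 = 292, py1_8 = 63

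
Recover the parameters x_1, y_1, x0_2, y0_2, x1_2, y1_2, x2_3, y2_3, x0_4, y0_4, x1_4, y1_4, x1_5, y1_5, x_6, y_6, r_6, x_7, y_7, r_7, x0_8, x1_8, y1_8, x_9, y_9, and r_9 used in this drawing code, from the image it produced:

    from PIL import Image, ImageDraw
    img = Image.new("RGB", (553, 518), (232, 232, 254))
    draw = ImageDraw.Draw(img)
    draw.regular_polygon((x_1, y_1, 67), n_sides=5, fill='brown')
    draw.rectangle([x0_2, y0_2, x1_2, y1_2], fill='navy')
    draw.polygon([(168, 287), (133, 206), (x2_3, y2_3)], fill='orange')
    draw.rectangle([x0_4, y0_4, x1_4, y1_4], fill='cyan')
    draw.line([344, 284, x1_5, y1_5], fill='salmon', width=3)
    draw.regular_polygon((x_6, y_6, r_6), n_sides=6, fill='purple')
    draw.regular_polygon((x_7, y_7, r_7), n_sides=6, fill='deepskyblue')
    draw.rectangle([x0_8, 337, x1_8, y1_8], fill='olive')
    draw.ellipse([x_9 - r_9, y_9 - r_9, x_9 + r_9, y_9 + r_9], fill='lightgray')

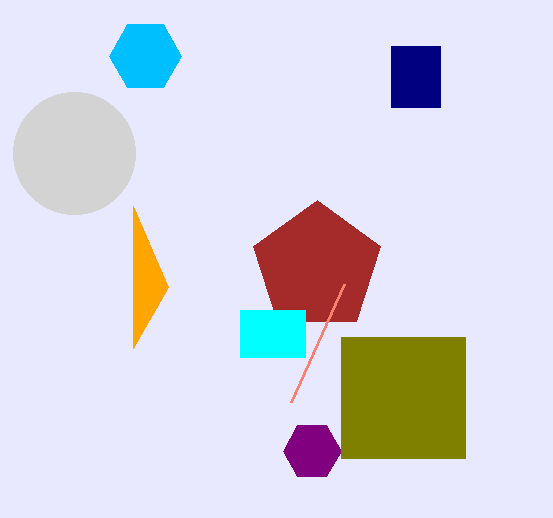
x_1 = 317
y_1 = 267
x0_2 = 391
y0_2 = 46
x1_2 = 440
y1_2 = 107
x2_3 = 133
y2_3 = 348
x0_4 = 240
y0_4 = 310
x1_4 = 305
y1_4 = 357
x1_5 = 291
y1_5 = 402
x_6 = 312
y_6 = 451
r_6 = 29
x_7 = 145
y_7 = 56
r_7 = 36
x0_8 = 341
x1_8 = 465
y1_8 = 458
x_9 = 74
y_9 = 153
r_9 = 61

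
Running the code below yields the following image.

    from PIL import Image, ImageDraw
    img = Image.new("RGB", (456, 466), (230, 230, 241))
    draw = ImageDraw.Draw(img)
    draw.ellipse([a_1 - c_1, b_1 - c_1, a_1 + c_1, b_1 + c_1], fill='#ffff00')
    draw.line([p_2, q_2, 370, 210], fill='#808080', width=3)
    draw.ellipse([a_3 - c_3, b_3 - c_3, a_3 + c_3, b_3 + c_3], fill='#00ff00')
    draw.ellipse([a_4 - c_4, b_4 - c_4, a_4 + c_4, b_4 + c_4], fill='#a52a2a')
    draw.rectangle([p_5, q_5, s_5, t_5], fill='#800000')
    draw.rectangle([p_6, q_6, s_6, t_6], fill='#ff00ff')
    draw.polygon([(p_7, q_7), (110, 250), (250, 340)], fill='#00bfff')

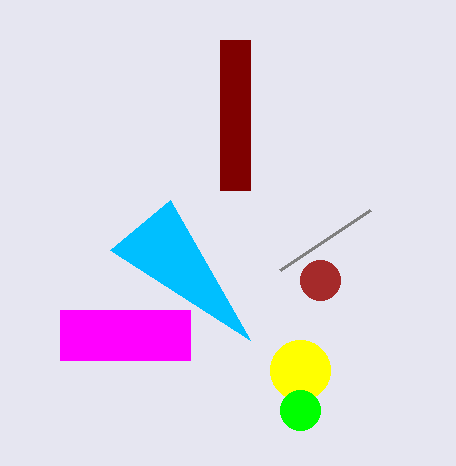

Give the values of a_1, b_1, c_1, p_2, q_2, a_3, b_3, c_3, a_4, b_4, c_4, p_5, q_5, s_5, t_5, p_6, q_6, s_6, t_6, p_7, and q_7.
a_1 = 300
b_1 = 370
c_1 = 30
p_2 = 280
q_2 = 270
a_3 = 300
b_3 = 410
c_3 = 20
a_4 = 320
b_4 = 280
c_4 = 20
p_5 = 220
q_5 = 40
s_5 = 250
t_5 = 190
p_6 = 60
q_6 = 310
s_6 = 190
t_6 = 360
p_7 = 170
q_7 = 200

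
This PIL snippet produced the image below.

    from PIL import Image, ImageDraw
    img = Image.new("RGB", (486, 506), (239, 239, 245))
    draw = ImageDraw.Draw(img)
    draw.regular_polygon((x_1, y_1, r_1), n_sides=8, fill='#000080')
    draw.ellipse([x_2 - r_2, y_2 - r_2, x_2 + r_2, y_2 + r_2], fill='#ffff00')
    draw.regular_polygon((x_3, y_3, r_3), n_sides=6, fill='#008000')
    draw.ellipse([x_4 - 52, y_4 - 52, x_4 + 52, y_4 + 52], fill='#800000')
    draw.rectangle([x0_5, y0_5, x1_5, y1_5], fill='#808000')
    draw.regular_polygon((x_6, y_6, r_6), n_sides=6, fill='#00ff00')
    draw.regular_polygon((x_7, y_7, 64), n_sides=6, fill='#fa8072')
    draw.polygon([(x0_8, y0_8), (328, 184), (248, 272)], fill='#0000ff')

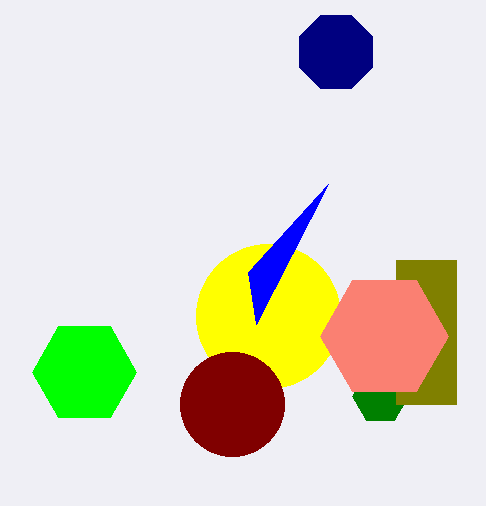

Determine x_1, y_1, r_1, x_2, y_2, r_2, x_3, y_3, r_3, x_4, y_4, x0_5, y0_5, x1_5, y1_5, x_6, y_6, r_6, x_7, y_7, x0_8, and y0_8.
x_1 = 336; y_1 = 52; r_1 = 40; x_2 = 268; y_2 = 316; r_2 = 72; x_3 = 380; y_3 = 396; r_3 = 28; x_4 = 232; y_4 = 404; x0_5 = 396; y0_5 = 260; x1_5 = 456; y1_5 = 404; x_6 = 84; y_6 = 372; r_6 = 52; x_7 = 384; y_7 = 336; x0_8 = 256; y0_8 = 324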